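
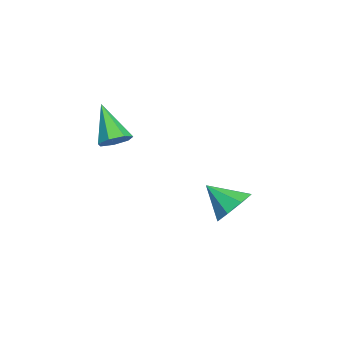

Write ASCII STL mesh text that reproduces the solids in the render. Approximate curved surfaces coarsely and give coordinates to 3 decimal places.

solid 
facet normal 0.562 0.353 -0.748
outer loop
vertex 3.445 -2.914 1.908
vertex 3.057 -2.284 1.914
vertex 3.669 -2.452 2.294
endloop
endfacet
facet normal 0.537 -0.679 0.501
outer loop
vertex 3.445 -2.914 1.908
vertex 3.669 -2.452 2.294
vertex 1.923 -2.996 3.426
endloop
endfacet
facet normal 0.562 0.353 -0.748
outer loop
vertex 3.669 -2.452 2.294
vertex 3.057 -2.284 1.914
vertex 3.433 -1.864 2.394
endloop
endfacet
facet normal 0.528 0.068 0.847
outer loop
vertex 3.669 -2.452 2.294
vertex 3.433 -1.864 2.394
vertex 1.923 -2.996 3.426
endloop
endfacet
facet normal 0.562 0.352 -0.748
outer loop
vertex 3.433 -1.864 2.394
vertex 3.057 -2.284 1.914
vertex 2.913 -1.591 2.132
endloop
endfacet
facet normal -0.011 0.682 0.732
outer loop
vertex 3.433 -1.864 2.394
vertex 2.913 -1.591 2.132
vertex 1.923 -2.996 3.426
endloop
endfacet
facet normal 0.562 0.352 -0.749
outer loop
vertex 2.913 -1.591 2.132
vertex 3.057 -2.284 1.914
vertex 2.502 -1.841 1.706
endloop
endfacet
facet normal -0.675 0.698 0.241
outer loop
vertex 2.913 -1.591 2.132
vertex 2.502 -1.841 1.706
vertex 1.923 -2.996 3.426
endloop
endfacet
facet normal 0.562 0.353 -0.748
outer loop
vertex 2.502 -1.841 1.706
vertex 3.057 -2.284 1.914
vertex 2.509 -2.423 1.437
endloop
endfacet
facet normal -0.962 0.105 -0.253
outer loop
vertex 2.502 -1.841 1.706
vertex 2.509 -2.423 1.437
vertex 1.923 -2.996 3.426
endloop
endfacet
facet normal 0.562 0.353 -0.748
outer loop
vertex 2.509 -2.423 1.437
vertex 3.057 -2.284 1.914
vertex 2.929 -2.901 1.527
endloop
endfacet
facet normal -0.658 -0.650 -0.381
outer loop
vertex 2.509 -2.423 1.437
vertex 2.929 -2.901 1.527
vertex 1.923 -2.996 3.426
endloop
endfacet
facet normal 0.562 0.353 -0.748
outer loop
vertex 2.929 -2.901 1.527
vertex 3.057 -2.284 1.914
vertex 3.445 -2.914 1.908
endloop
endfacet
facet normal 0.008 -0.999 -0.046
outer loop
vertex 2.929 -2.901 1.527
vertex 3.445 -2.914 1.908
vertex 1.923 -2.996 3.426
endloop
endfacet
facet normal 0.259 0.738 -0.623
outer loop
vertex 2.102 2.688 -1.801
vertex 1.391 2.342 -2.507
vertex 1.373 3.029 -1.7
endloop
endfacet
facet normal 0.170 0.071 0.983
outer loop
vertex 2.102 2.688 -1.801
vertex 1.373 3.029 -1.7
vertex 0.969 1.138 -1.493
endloop
endfacet
facet normal 0.259 0.738 -0.623
outer loop
vertex 1.373 3.029 -1.7
vertex 1.391 2.342 -2.507
vertex 0.654 2.967 -2.072
endloop
endfacet
facet normal -0.464 0.194 0.864
outer loop
vertex 1.373 3.029 -1.7
vertex 0.654 2.967 -2.072
vertex 0.969 1.138 -1.493
endloop
endfacet
facet normal 0.259 0.739 -0.623
outer loop
vertex 0.654 2.967 -2.072
vertex 1.391 2.342 -2.507
vertex 0.367 2.539 -2.699
endloop
endfacet
facet normal -0.904 -0.020 0.428
outer loop
vertex 0.654 2.967 -2.072
vertex 0.367 2.539 -2.699
vertex 0.969 1.138 -1.493
endloop
endfacet
facet normal 0.259 0.739 -0.622
outer loop
vertex 0.367 2.539 -2.699
vertex 1.391 2.342 -2.507
vertex 0.68 1.996 -3.214
endloop
endfacet
facet normal -0.892 -0.446 -0.072
outer loop
vertex 0.367 2.539 -2.699
vertex 0.68 1.996 -3.214
vertex 0.969 1.138 -1.493
endloop
endfacet
facet normal 0.260 0.738 -0.623
outer loop
vertex 0.68 1.996 -3.214
vertex 1.391 2.342 -2.507
vertex 1.409 1.655 -3.314
endloop
endfacet
facet normal -0.436 -0.832 -0.342
outer loop
vertex 0.68 1.996 -3.214
vertex 1.409 1.655 -3.314
vertex 0.969 1.138 -1.493
endloop
endfacet
facet normal 0.259 0.738 -0.623
outer loop
vertex 1.409 1.655 -3.314
vertex 1.391 2.342 -2.507
vertex 2.128 1.716 -2.943
endloop
endfacet
facet normal 0.196 -0.955 -0.224
outer loop
vertex 1.409 1.655 -3.314
vertex 2.128 1.716 -2.943
vertex 0.969 1.138 -1.493
endloop
endfacet
facet normal 0.259 0.738 -0.623
outer loop
vertex 2.128 1.716 -2.943
vertex 1.391 2.342 -2.507
vertex 2.415 2.144 -2.316
endloop
endfacet
facet normal 0.637 -0.741 0.214
outer loop
vertex 2.128 1.716 -2.943
vertex 2.415 2.144 -2.316
vertex 0.969 1.138 -1.493
endloop
endfacet
facet normal 0.259 0.738 -0.623
outer loop
vertex 2.415 2.144 -2.316
vertex 1.391 2.342 -2.507
vertex 2.102 2.688 -1.801
endloop
endfacet
facet normal 0.626 -0.316 0.713
outer loop
vertex 2.415 2.144 -2.316
vertex 2.102 2.688 -1.801
vertex 0.969 1.138 -1.493
endloop
endfacet

endsolid


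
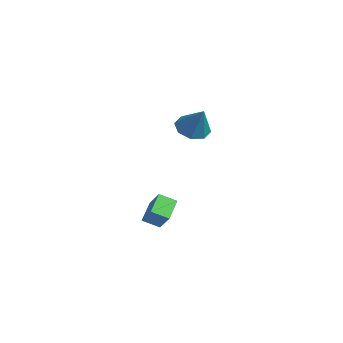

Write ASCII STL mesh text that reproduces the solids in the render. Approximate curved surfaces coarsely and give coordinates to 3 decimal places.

solid 
facet normal -0.592 -0.045 -0.804
outer loop
vertex 1.76 2.115 2.478
vertex 1.032 2.619 2.986
vertex 1.817 2.889 2.393
endloop
endfacet
facet normal 0.984 -0.089 -0.155
outer loop
vertex 1.76 2.115 2.478
vertex 1.817 2.889 2.393
vertex 2.128 2.701 4.474
endloop
endfacet
facet normal -0.592 -0.045 -0.805
outer loop
vertex 1.817 2.889 2.393
vertex 1.032 2.619 2.986
vertex 1.414 3.505 2.655
endloop
endfacet
facet normal 0.821 0.567 -0.071
outer loop
vertex 1.817 2.889 2.393
vertex 1.414 3.505 2.655
vertex 2.128 2.701 4.474
endloop
endfacet
facet normal -0.593 -0.045 -0.804
outer loop
vertex 1.414 3.505 2.655
vertex 1.032 2.619 2.986
vertex 0.788 3.601 3.111
endloop
endfacet
facet normal 0.334 0.904 0.268
outer loop
vertex 1.414 3.505 2.655
vertex 0.788 3.601 3.111
vertex 2.128 2.701 4.474
endloop
endfacet
facet normal -0.592 -0.045 -0.804
outer loop
vertex 0.788 3.601 3.111
vertex 1.032 2.619 2.986
vertex 0.304 3.122 3.494
endloop
endfacet
facet normal -0.190 0.723 0.664
outer loop
vertex 0.788 3.601 3.111
vertex 0.304 3.122 3.494
vertex 2.128 2.701 4.474
endloop
endfacet
facet normal -0.592 -0.045 -0.804
outer loop
vertex 0.304 3.122 3.494
vertex 1.032 2.619 2.986
vertex 0.247 2.348 3.579
endloop
endfacet
facet normal -0.446 0.130 0.886
outer loop
vertex 0.304 3.122 3.494
vertex 0.247 2.348 3.579
vertex 2.128 2.701 4.474
endloop
endfacet
facet normal -0.592 -0.044 -0.804
outer loop
vertex 0.247 2.348 3.579
vertex 1.032 2.619 2.986
vertex 0.65 1.732 3.316
endloop
endfacet
facet normal -0.282 -0.527 0.802
outer loop
vertex 0.247 2.348 3.579
vertex 0.65 1.732 3.316
vertex 2.128 2.701 4.474
endloop
endfacet
facet normal -0.591 -0.045 -0.805
outer loop
vertex 0.65 1.732 3.316
vertex 1.032 2.619 2.986
vertex 1.277 1.636 2.861
endloop
endfacet
facet normal 0.203 -0.863 0.462
outer loop
vertex 0.65 1.732 3.316
vertex 1.277 1.636 2.861
vertex 2.128 2.701 4.474
endloop
endfacet
facet normal -0.593 -0.045 -0.804
outer loop
vertex 1.277 1.636 2.861
vertex 1.032 2.619 2.986
vertex 1.76 2.115 2.478
endloop
endfacet
facet normal 0.728 -0.682 0.066
outer loop
vertex 1.277 1.636 2.861
vertex 1.76 2.115 2.478
vertex 2.128 2.701 4.474
endloop
endfacet
facet normal -0.595 0.612 0.520
outer loop
vertex -1.241 1.216 -3.102
vertex -0.303 1.294 -2.12
vertex -0.787 2.084 -3.604
endloop
endfacet
facet normal -0.690 -0.057 -0.722
outer loop
vertex 0.123 1.146 -4.4
vertex -1.241 1.216 -3.102
vertex -0.787 2.084 -3.604
endloop
endfacet
facet normal -0.595 0.613 0.520
outer loop
vertex -0.787 2.084 -3.604
vertex -0.303 1.294 -2.12
vertex 0.151 2.161 -2.622
endloop
endfacet
facet normal 0.413 0.788 -0.456
outer loop
vertex 0.151 2.161 -2.622
vertex 0.123 1.146 -4.4
vertex -0.787 2.084 -3.604
endloop
endfacet
facet normal -0.413 -0.788 0.457
outer loop
vertex -1.241 1.216 -3.102
vertex 0.607 0.356 -2.916
vertex -0.303 1.294 -2.12
endloop
endfacet
facet normal -0.690 -0.057 -0.722
outer loop
vertex -0.331 0.279 -3.898
vertex -1.241 1.216 -3.102
vertex 0.123 1.146 -4.4
endloop
endfacet
facet normal -0.413 -0.788 0.456
outer loop
vertex -0.331 0.279 -3.898
vertex 0.607 0.356 -2.916
vertex -1.241 1.216 -3.102
endloop
endfacet
facet normal 0.690 0.057 0.722
outer loop
vertex -0.303 1.294 -2.12
vertex 0.607 0.356 -2.916
vertex 0.151 2.161 -2.622
endloop
endfacet
facet normal 0.412 0.788 -0.457
outer loop
vertex 1.061 1.224 -3.418
vertex 0.123 1.146 -4.4
vertex 0.151 2.161 -2.622
endloop
endfacet
facet normal 0.690 0.057 0.722
outer loop
vertex 0.151 2.161 -2.622
vertex 0.607 0.356 -2.916
vertex 1.061 1.224 -3.418
endloop
endfacet
facet normal 0.595 -0.613 -0.520
outer loop
vertex 1.061 1.224 -3.418
vertex -0.331 0.279 -3.898
vertex 0.123 1.146 -4.4
endloop
endfacet
facet normal 0.595 -0.612 -0.520
outer loop
vertex 0.607 0.356 -2.916
vertex -0.331 0.279 -3.898
vertex 1.061 1.224 -3.418
endloop
endfacet

endsolid


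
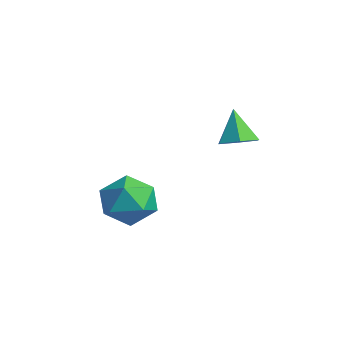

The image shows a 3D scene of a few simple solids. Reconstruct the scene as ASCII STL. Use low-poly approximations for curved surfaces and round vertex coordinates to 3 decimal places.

solid 
facet normal -0.777 0.527 -0.344
outer loop
vertex 0.525 -3.092 -2.513
vertex 0.021 -3.397 -1.841
vertex 0.489 -2.642 -1.741
endloop
endfacet
facet normal -0.160 0.849 -0.503
outer loop
vertex 0.525 -3.092 -2.513
vertex 0.489 -2.642 -1.741
vertex 1.271 -2.744 -2.163
endloop
endfacet
facet normal 0.232 0.396 -0.888
outer loop
vertex 0.525 -3.092 -2.513
vertex 1.271 -2.744 -2.163
vertex 1.285 -3.562 -2.524
endloop
endfacet
facet normal -0.142 -0.207 -0.968
outer loop
vertex 0.525 -3.092 -2.513
vertex 1.285 -3.562 -2.524
vertex 0.513 -3.965 -2.325
endloop
endfacet
facet normal -0.766 -0.125 -0.631
outer loop
vertex 0.525 -3.092 -2.513
vertex 0.513 -3.965 -2.325
vertex 0.021 -3.397 -1.841
endloop
endfacet
facet normal 0.186 0.976 0.109
outer loop
vertex 1.271 -2.744 -2.163
vertex 0.489 -2.642 -1.741
vertex 1.227 -2.835 -1.275
endloop
endfacet
facet normal -0.812 0.455 0.366
outer loop
vertex 0.489 -2.642 -1.741
vertex 0.021 -3.397 -1.841
vertex 0.455 -3.238 -1.076
endloop
endfacet
facet normal -0.793 -0.601 -0.101
outer loop
vertex 0.021 -3.397 -1.841
vertex 0.513 -3.965 -2.325
vertex 0.469 -4.056 -1.437
endloop
endfacet
facet normal 0.216 -0.733 -0.646
outer loop
vertex 0.513 -3.965 -2.325
vertex 1.285 -3.562 -2.524
vertex 1.251 -4.158 -1.859
endloop
endfacet
facet normal 0.822 0.242 -0.516
outer loop
vertex 1.285 -3.562 -2.524
vertex 1.271 -2.744 -2.163
vertex 1.719 -3.403 -1.759
endloop
endfacet
facet normal 0.142 0.207 0.968
outer loop
vertex 1.215 -3.708 -1.087
vertex 1.227 -2.835 -1.275
vertex 0.455 -3.238 -1.076
endloop
endfacet
facet normal -0.232 -0.396 0.888
outer loop
vertex 1.215 -3.708 -1.087
vertex 0.455 -3.238 -1.076
vertex 0.469 -4.056 -1.437
endloop
endfacet
facet normal 0.160 -0.849 0.503
outer loop
vertex 1.215 -3.708 -1.087
vertex 0.469 -4.056 -1.437
vertex 1.251 -4.158 -1.859
endloop
endfacet
facet normal 0.777 -0.527 0.344
outer loop
vertex 1.215 -3.708 -1.087
vertex 1.251 -4.158 -1.859
vertex 1.719 -3.403 -1.759
endloop
endfacet
facet normal 0.766 0.125 0.631
outer loop
vertex 1.215 -3.708 -1.087
vertex 1.719 -3.403 -1.759
vertex 1.227 -2.835 -1.275
endloop
endfacet
facet normal -0.216 0.733 0.646
outer loop
vertex 0.455 -3.238 -1.076
vertex 1.227 -2.835 -1.275
vertex 0.489 -2.642 -1.741
endloop
endfacet
facet normal -0.822 -0.242 0.516
outer loop
vertex 0.469 -4.056 -1.437
vertex 0.455 -3.238 -1.076
vertex 0.021 -3.397 -1.841
endloop
endfacet
facet normal -0.186 -0.976 -0.109
outer loop
vertex 1.251 -4.158 -1.859
vertex 0.469 -4.056 -1.437
vertex 0.513 -3.965 -2.325
endloop
endfacet
facet normal 0.812 -0.455 -0.366
outer loop
vertex 1.719 -3.403 -1.759
vertex 1.251 -4.158 -1.859
vertex 1.285 -3.562 -2.524
endloop
endfacet
facet normal 0.793 0.601 0.101
outer loop
vertex 1.227 -2.835 -1.275
vertex 1.719 -3.403 -1.759
vertex 1.271 -2.744 -2.163
endloop
endfacet
facet normal 0.465 -0.121 -0.877
outer loop
vertex 3.587 -1.045 1.09
vertex 3.144 -1.386 0.902
vertex 3.126 -0.804 0.812
endloop
endfacet
facet normal 0.179 0.871 0.458
outer loop
vertex 3.587 -1.045 1.09
vertex 3.126 -0.804 0.812
vertex 2.636 -1.254 1.858
endloop
endfacet
facet normal 0.465 -0.121 -0.877
outer loop
vertex 3.126 -0.804 0.812
vertex 3.144 -1.386 0.902
vertex 2.683 -1.145 0.624
endloop
endfacet
facet normal -0.621 0.782 0.045
outer loop
vertex 3.126 -0.804 0.812
vertex 2.683 -1.145 0.624
vertex 2.636 -1.254 1.858
endloop
endfacet
facet normal 0.465 -0.123 -0.877
outer loop
vertex 2.683 -1.145 0.624
vertex 3.144 -1.386 0.902
vertex 2.701 -1.728 0.715
endloop
endfacet
facet normal -0.998 -0.037 -0.041
outer loop
vertex 2.683 -1.145 0.624
vertex 2.701 -1.728 0.715
vertex 2.636 -1.254 1.858
endloop
endfacet
facet normal 0.465 -0.123 -0.877
outer loop
vertex 2.701 -1.728 0.715
vertex 3.144 -1.386 0.902
vertex 3.162 -1.969 0.993
endloop
endfacet
facet normal -0.574 -0.768 0.286
outer loop
vertex 2.701 -1.728 0.715
vertex 3.162 -1.969 0.993
vertex 2.636 -1.254 1.858
endloop
endfacet
facet normal 0.466 -0.122 -0.876
outer loop
vertex 3.162 -1.969 0.993
vertex 3.144 -1.386 0.902
vertex 3.605 -1.628 1.181
endloop
endfacet
facet normal 0.226 -0.679 0.699
outer loop
vertex 3.162 -1.969 0.993
vertex 3.605 -1.628 1.181
vertex 2.636 -1.254 1.858
endloop
endfacet
facet normal 0.466 -0.122 -0.876
outer loop
vertex 3.605 -1.628 1.181
vertex 3.144 -1.386 0.902
vertex 3.587 -1.045 1.09
endloop
endfacet
facet normal 0.603 0.141 0.785
outer loop
vertex 3.605 -1.628 1.181
vertex 3.587 -1.045 1.09
vertex 2.636 -1.254 1.858
endloop
endfacet

endsolid


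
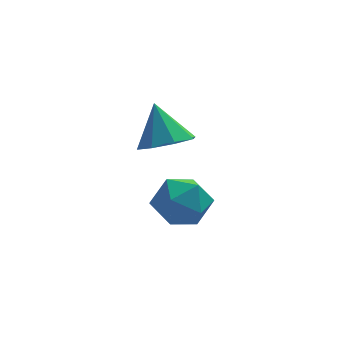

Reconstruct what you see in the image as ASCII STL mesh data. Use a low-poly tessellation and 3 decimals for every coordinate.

solid 
facet normal -0.728 -0.683 0.059
outer loop
vertex 2.776 3.76 -2.341
vertex 3.444 3.001 -2.879
vertex 3.467 3.075 -1.736
endloop
endfacet
facet normal -0.760 -0.228 0.609
outer loop
vertex 2.776 3.76 -2.341
vertex 3.467 3.075 -1.736
vertex 3.363 4.181 -1.451
endloop
endfacet
facet normal -0.833 0.431 0.346
outer loop
vertex 2.776 3.76 -2.341
vertex 3.363 4.181 -1.451
vertex 3.276 4.789 -2.418
endloop
endfacet
facet normal -0.848 0.385 -0.365
outer loop
vertex 2.776 3.76 -2.341
vertex 3.276 4.789 -2.418
vertex 3.326 4.06 -3.301
endloop
endfacet
facet normal -0.783 -0.304 -0.543
outer loop
vertex 2.776 3.76 -2.341
vertex 3.326 4.06 -3.301
vertex 3.444 3.001 -2.879
endloop
endfacet
facet normal -0.137 -0.259 0.956
outer loop
vertex 3.363 4.181 -1.451
vertex 3.467 3.075 -1.736
vertex 4.394 3.68 -1.439
endloop
endfacet
facet normal -0.087 -0.994 0.066
outer loop
vertex 3.467 3.075 -1.736
vertex 3.444 3.001 -2.879
vertex 4.444 2.951 -2.322
endloop
endfacet
facet normal -0.175 -0.381 -0.908
outer loop
vertex 3.444 3.001 -2.879
vertex 3.326 4.06 -3.301
vertex 4.357 3.559 -3.289
endloop
endfacet
facet normal -0.279 0.733 -0.621
outer loop
vertex 3.326 4.06 -3.301
vertex 3.276 4.789 -2.418
vertex 4.253 4.665 -3.004
endloop
endfacet
facet normal -0.255 0.808 0.531
outer loop
vertex 3.276 4.789 -2.418
vertex 3.363 4.181 -1.451
vertex 4.276 4.739 -1.861
endloop
endfacet
facet normal 0.848 -0.385 0.365
outer loop
vertex 4.944 3.98 -2.399
vertex 4.394 3.68 -1.439
vertex 4.444 2.951 -2.322
endloop
endfacet
facet normal 0.833 -0.431 -0.346
outer loop
vertex 4.944 3.98 -2.399
vertex 4.444 2.951 -2.322
vertex 4.357 3.559 -3.289
endloop
endfacet
facet normal 0.760 0.228 -0.609
outer loop
vertex 4.944 3.98 -2.399
vertex 4.357 3.559 -3.289
vertex 4.253 4.665 -3.004
endloop
endfacet
facet normal 0.728 0.683 -0.059
outer loop
vertex 4.944 3.98 -2.399
vertex 4.253 4.665 -3.004
vertex 4.276 4.739 -1.861
endloop
endfacet
facet normal 0.783 0.304 0.543
outer loop
vertex 4.944 3.98 -2.399
vertex 4.276 4.739 -1.861
vertex 4.394 3.68 -1.439
endloop
endfacet
facet normal 0.279 -0.733 0.621
outer loop
vertex 4.444 2.951 -2.322
vertex 4.394 3.68 -1.439
vertex 3.467 3.075 -1.736
endloop
endfacet
facet normal 0.255 -0.808 -0.531
outer loop
vertex 4.357 3.559 -3.289
vertex 4.444 2.951 -2.322
vertex 3.444 3.001 -2.879
endloop
endfacet
facet normal 0.137 0.259 -0.956
outer loop
vertex 4.253 4.665 -3.004
vertex 4.357 3.559 -3.289
vertex 3.326 4.06 -3.301
endloop
endfacet
facet normal 0.087 0.994 -0.066
outer loop
vertex 4.276 4.739 -1.861
vertex 4.253 4.665 -3.004
vertex 3.276 4.789 -2.418
endloop
endfacet
facet normal 0.175 0.381 0.908
outer loop
vertex 4.394 3.68 -1.439
vertex 4.276 4.739 -1.861
vertex 3.363 4.181 -1.451
endloop
endfacet
facet normal 0.223 -0.448 -0.866
outer loop
vertex 4.201 3.126 1.16
vertex 3.337 3.485 0.752
vertex 4.297 3.824 0.824
endloop
endfacet
facet normal 0.734 0.210 0.646
outer loop
vertex 4.201 3.126 1.16
vertex 4.297 3.824 0.824
vertex 2.963 4.235 2.208
endloop
endfacet
facet normal 0.223 -0.446 -0.867
outer loop
vertex 4.297 3.824 0.824
vertex 3.337 3.485 0.752
vertex 3.831 4.324 0.447
endloop
endfacet
facet normal 0.563 0.763 0.316
outer loop
vertex 4.297 3.824 0.824
vertex 3.831 4.324 0.447
vertex 2.963 4.235 2.208
endloop
endfacet
facet normal 0.224 -0.447 -0.866
outer loop
vertex 3.831 4.324 0.447
vertex 3.337 3.485 0.752
vertex 3.076 4.332 0.248
endloop
endfacet
facet normal -0.002 0.999 0.049
outer loop
vertex 3.831 4.324 0.447
vertex 3.076 4.332 0.248
vertex 2.963 4.235 2.208
endloop
endfacet
facet normal 0.223 -0.447 -0.866
outer loop
vertex 3.076 4.332 0.248
vertex 3.337 3.485 0.752
vertex 2.474 3.844 0.345
endloop
endfacet
facet normal -0.630 0.777 0.002
outer loop
vertex 3.076 4.332 0.248
vertex 2.474 3.844 0.345
vertex 2.963 4.235 2.208
endloop
endfacet
facet normal 0.223 -0.446 -0.867
outer loop
vertex 2.474 3.844 0.345
vertex 3.337 3.485 0.752
vertex 2.378 3.145 0.68
endloop
endfacet
facet normal -0.952 0.228 0.202
outer loop
vertex 2.474 3.844 0.345
vertex 2.378 3.145 0.68
vertex 2.963 4.235 2.208
endloop
endfacet
facet normal 0.224 -0.447 -0.866
outer loop
vertex 2.378 3.145 0.68
vertex 3.337 3.485 0.752
vertex 2.844 2.646 1.058
endloop
endfacet
facet normal -0.781 -0.327 0.532
outer loop
vertex 2.378 3.145 0.68
vertex 2.844 2.646 1.058
vertex 2.963 4.235 2.208
endloop
endfacet
facet normal 0.224 -0.447 -0.866
outer loop
vertex 2.844 2.646 1.058
vertex 3.337 3.485 0.752
vertex 3.599 2.638 1.257
endloop
endfacet
facet normal -0.216 -0.562 0.799
outer loop
vertex 2.844 2.646 1.058
vertex 3.599 2.638 1.257
vertex 2.963 4.235 2.208
endloop
endfacet
facet normal 0.223 -0.447 -0.866
outer loop
vertex 3.599 2.638 1.257
vertex 3.337 3.485 0.752
vertex 4.201 3.126 1.16
endloop
endfacet
facet normal 0.412 -0.340 0.846
outer loop
vertex 3.599 2.638 1.257
vertex 4.201 3.126 1.16
vertex 2.963 4.235 2.208
endloop
endfacet

endsolid


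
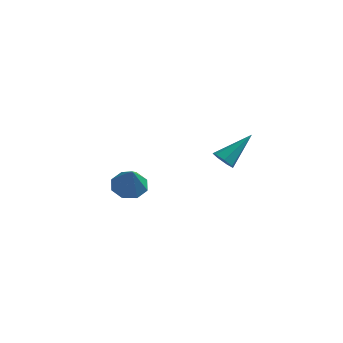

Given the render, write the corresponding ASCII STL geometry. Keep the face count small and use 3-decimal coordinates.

solid 
facet normal -0.236 0.479 -0.846
outer loop
vertex -2.911 0.293 -5.078
vertex -3.502 0.89 -4.575
vertex -2.556 0.906 -4.83
endloop
endfacet
facet normal 0.867 -0.498 -0.011
outer loop
vertex -2.911 0.293 -5.078
vertex -2.556 0.906 -4.83
vertex -3.058 -0.01 -2.985
endloop
endfacet
facet normal -0.236 0.479 -0.846
outer loop
vertex -2.556 0.906 -4.83
vertex -3.502 0.89 -4.575
vertex -2.756 1.51 -4.432
endloop
endfacet
facet normal 0.944 0.108 0.311
outer loop
vertex -2.556 0.906 -4.83
vertex -2.756 1.51 -4.432
vertex -3.058 -0.01 -2.985
endloop
endfacet
facet normal -0.236 0.479 -0.845
outer loop
vertex -2.756 1.51 -4.432
vertex -3.502 0.89 -4.575
vertex -3.393 1.75 -4.118
endloop
endfacet
facet normal 0.527 0.529 0.665
outer loop
vertex -2.756 1.51 -4.432
vertex -3.393 1.75 -4.118
vertex -3.058 -0.01 -2.985
endloop
endfacet
facet normal -0.236 0.479 -0.845
outer loop
vertex -3.393 1.75 -4.118
vertex -3.502 0.89 -4.575
vertex -4.094 1.487 -4.071
endloop
endfacet
facet normal -0.138 0.518 0.845
outer loop
vertex -3.393 1.75 -4.118
vertex -4.094 1.487 -4.071
vertex -3.058 -0.01 -2.985
endloop
endfacet
facet normal -0.236 0.479 -0.845
outer loop
vertex -4.094 1.487 -4.071
vertex -3.502 0.89 -4.575
vertex -4.448 0.875 -4.319
endloop
endfacet
facet normal -0.663 0.082 0.745
outer loop
vertex -4.094 1.487 -4.071
vertex -4.448 0.875 -4.319
vertex -3.058 -0.01 -2.985
endloop
endfacet
facet normal -0.236 0.479 -0.845
outer loop
vertex -4.448 0.875 -4.319
vertex -3.502 0.89 -4.575
vertex -4.248 0.271 -4.717
endloop
endfacet
facet normal -0.739 -0.524 0.423
outer loop
vertex -4.448 0.875 -4.319
vertex -4.248 0.271 -4.717
vertex -3.058 -0.01 -2.985
endloop
endfacet
facet normal -0.236 0.479 -0.846
outer loop
vertex -4.248 0.271 -4.717
vertex -3.502 0.89 -4.575
vertex -3.612 0.03 -5.031
endloop
endfacet
facet normal -0.323 -0.944 0.069
outer loop
vertex -4.248 0.271 -4.717
vertex -3.612 0.03 -5.031
vertex -3.058 -0.01 -2.985
endloop
endfacet
facet normal -0.236 0.479 -0.846
outer loop
vertex -3.612 0.03 -5.031
vertex -3.502 0.89 -4.575
vertex -2.911 0.293 -5.078
endloop
endfacet
facet normal 0.343 -0.933 -0.111
outer loop
vertex -3.612 0.03 -5.031
vertex -2.911 0.293 -5.078
vertex -3.058 -0.01 -2.985
endloop
endfacet
facet normal -0.519 -0.605 -0.604
outer loop
vertex 3.108 -4.354 0.883
vertex 2.589 -3.988 0.963
vertex 3.048 -3.939 0.519
endloop
endfacet
facet normal 0.958 -0.097 -0.269
outer loop
vertex 3.108 -4.354 0.883
vertex 3.048 -3.939 0.519
vertex 3.631 -2.772 2.177
endloop
endfacet
facet normal -0.519 -0.605 -0.603
outer loop
vertex 3.048 -3.939 0.519
vertex 2.589 -3.988 0.963
vertex 2.642 -3.561 0.489
endloop
endfacet
facet normal 0.570 0.564 -0.598
outer loop
vertex 3.048 -3.939 0.519
vertex 2.642 -3.561 0.489
vertex 3.631 -2.772 2.177
endloop
endfacet
facet normal -0.519 -0.606 -0.604
outer loop
vertex 2.642 -3.561 0.489
vertex 2.589 -3.988 0.963
vertex 2.196 -3.504 0.815
endloop
endfacet
facet normal -0.139 0.926 -0.352
outer loop
vertex 2.642 -3.561 0.489
vertex 2.196 -3.504 0.815
vertex 3.631 -2.772 2.177
endloop
endfacet
facet normal -0.519 -0.606 -0.604
outer loop
vertex 2.196 -3.504 0.815
vertex 2.589 -3.988 0.963
vertex 2.046 -3.812 1.253
endloop
endfacet
facet normal -0.637 0.716 0.286
outer loop
vertex 2.196 -3.504 0.815
vertex 2.046 -3.812 1.253
vertex 3.631 -2.772 2.177
endloop
endfacet
facet normal -0.519 -0.604 -0.605
outer loop
vertex 2.046 -3.812 1.253
vertex 2.589 -3.988 0.963
vertex 2.304 -4.252 1.471
endloop
endfacet
facet normal -0.546 0.092 0.833
outer loop
vertex 2.046 -3.812 1.253
vertex 2.304 -4.252 1.471
vertex 3.631 -2.772 2.177
endloop
endfacet
facet normal -0.518 -0.605 -0.605
outer loop
vertex 2.304 -4.252 1.471
vertex 2.589 -3.988 0.963
vertex 2.777 -4.493 1.307
endloop
endfacet
facet normal 0.062 -0.475 0.878
outer loop
vertex 2.304 -4.252 1.471
vertex 2.777 -4.493 1.307
vertex 3.631 -2.772 2.177
endloop
endfacet
facet normal -0.519 -0.605 -0.604
outer loop
vertex 2.777 -4.493 1.307
vertex 2.589 -3.988 0.963
vertex 3.108 -4.354 0.883
endloop
endfacet
facet normal 0.732 -0.560 0.388
outer loop
vertex 2.777 -4.493 1.307
vertex 3.108 -4.354 0.883
vertex 3.631 -2.772 2.177
endloop
endfacet

endsolid


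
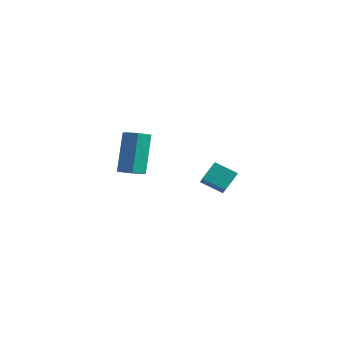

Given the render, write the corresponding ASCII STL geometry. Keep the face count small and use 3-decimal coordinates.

solid 
facet normal -0.494 0.611 -0.619
outer loop
vertex 3.005 0.148 -2.247
vertex 3.122 0.9 -1.598
vertex 3.944 0.419 -2.73
endloop
endfacet
facet normal -0.117 -0.752 -0.649
outer loop
vertex 4.478 -0.24 -2.062
vertex 3.005 0.148 -2.247
vertex 3.944 0.419 -2.73
endloop
endfacet
facet normal -0.494 0.611 -0.619
outer loop
vertex 3.944 0.419 -2.73
vertex 3.122 0.9 -1.598
vertex 4.061 1.171 -2.081
endloop
endfacet
facet normal 0.861 0.249 -0.443
outer loop
vertex 4.061 1.171 -2.081
vertex 4.478 -0.24 -2.062
vertex 3.944 0.419 -2.73
endloop
endfacet
facet normal -0.861 -0.249 0.443
outer loop
vertex 3.005 0.148 -2.247
vertex 3.656 0.241 -0.93
vertex 3.122 0.9 -1.598
endloop
endfacet
facet normal -0.117 -0.752 -0.649
outer loop
vertex 3.539 -0.511 -1.579
vertex 3.005 0.148 -2.247
vertex 4.478 -0.24 -2.062
endloop
endfacet
facet normal -0.861 -0.249 0.443
outer loop
vertex 3.539 -0.511 -1.579
vertex 3.656 0.241 -0.93
vertex 3.005 0.148 -2.247
endloop
endfacet
facet normal 0.117 0.752 0.649
outer loop
vertex 3.122 0.9 -1.598
vertex 3.656 0.241 -0.93
vertex 4.061 1.171 -2.081
endloop
endfacet
facet normal 0.861 0.249 -0.443
outer loop
vertex 4.595 0.512 -1.413
vertex 4.478 -0.24 -2.062
vertex 4.061 1.171 -2.081
endloop
endfacet
facet normal 0.117 0.752 0.649
outer loop
vertex 4.061 1.171 -2.081
vertex 3.656 0.241 -0.93
vertex 4.595 0.512 -1.413
endloop
endfacet
facet normal 0.494 -0.611 0.619
outer loop
vertex 4.595 0.512 -1.413
vertex 3.539 -0.511 -1.579
vertex 4.478 -0.24 -2.062
endloop
endfacet
facet normal 0.494 -0.611 0.619
outer loop
vertex 3.656 0.241 -0.93
vertex 3.539 -0.511 -1.579
vertex 4.595 0.512 -1.413
endloop
endfacet
facet normal 0.200 -0.489 -0.849
outer loop
vertex -0.704 1.549 -3.511
vertex -1.377 1.427 -3.599
vertex -1.092 1.999 -3.861
endloop
endfacet
facet normal 0.802 0.579 -0.145
outer loop
vertex -0.704 1.549 -3.511
vertex -1.092 1.999 -3.861
vertex -1.129 2.594 -1.693
endloop
endfacet
facet normal 0.802 0.580 -0.145
outer loop
vertex -1.129 2.594 -1.693
vertex -1.092 1.999 -3.861
vertex -1.518 3.044 -2.043
endloop
endfacet
facet normal -0.199 0.489 0.849
outer loop
vertex -1.129 2.594 -1.693
vertex -1.518 3.044 -2.043
vertex -1.803 2.473 -1.781
endloop
endfacet
facet normal 0.199 -0.488 -0.850
outer loop
vertex -1.092 1.999 -3.861
vertex -1.377 1.427 -3.599
vertex -1.766 1.878 -3.949
endloop
endfacet
facet normal -0.087 0.855 -0.512
outer loop
vertex -1.092 1.999 -3.861
vertex -1.766 1.878 -3.949
vertex -1.518 3.044 -2.043
endloop
endfacet
facet normal -0.087 0.855 -0.512
outer loop
vertex -1.518 3.044 -2.043
vertex -1.766 1.878 -3.949
vertex -2.192 2.923 -2.131
endloop
endfacet
facet normal -0.199 0.489 0.849
outer loop
vertex -1.518 3.044 -2.043
vertex -2.192 2.923 -2.131
vertex -1.803 2.473 -1.781
endloop
endfacet
facet normal 0.199 -0.488 -0.850
outer loop
vertex -1.766 1.878 -3.949
vertex -1.377 1.427 -3.599
vertex -2.051 1.306 -3.687
endloop
endfacet
facet normal -0.889 0.275 -0.366
outer loop
vertex -1.766 1.878 -3.949
vertex -2.051 1.306 -3.687
vertex -2.192 2.923 -2.131
endloop
endfacet
facet normal -0.889 0.274 -0.366
outer loop
vertex -2.192 2.923 -2.131
vertex -2.051 1.306 -3.687
vertex -2.476 2.351 -1.869
endloop
endfacet
facet normal -0.200 0.488 0.850
outer loop
vertex -2.192 2.923 -2.131
vertex -2.476 2.351 -1.869
vertex -1.803 2.473 -1.781
endloop
endfacet
facet normal 0.199 -0.489 -0.849
outer loop
vertex -2.051 1.306 -3.687
vertex -1.377 1.427 -3.599
vertex -1.662 0.856 -3.337
endloop
endfacet
facet normal -0.802 -0.580 0.146
outer loop
vertex -2.051 1.306 -3.687
vertex -1.662 0.856 -3.337
vertex -2.476 2.351 -1.869
endloop
endfacet
facet normal -0.802 -0.579 0.145
outer loop
vertex -2.476 2.351 -1.869
vertex -1.662 0.856 -3.337
vertex -2.088 1.901 -1.519
endloop
endfacet
facet normal -0.200 0.489 0.849
outer loop
vertex -2.476 2.351 -1.869
vertex -2.088 1.901 -1.519
vertex -1.803 2.473 -1.781
endloop
endfacet
facet normal 0.199 -0.489 -0.849
outer loop
vertex -1.662 0.856 -3.337
vertex -1.377 1.427 -3.599
vertex -0.988 0.977 -3.249
endloop
endfacet
facet normal 0.087 -0.855 0.512
outer loop
vertex -1.662 0.856 -3.337
vertex -0.988 0.977 -3.249
vertex -2.088 1.901 -1.519
endloop
endfacet
facet normal 0.087 -0.855 0.512
outer loop
vertex -2.088 1.901 -1.519
vertex -0.988 0.977 -3.249
vertex -1.414 2.022 -1.431
endloop
endfacet
facet normal -0.199 0.488 0.850
outer loop
vertex -2.088 1.901 -1.519
vertex -1.414 2.022 -1.431
vertex -1.803 2.473 -1.781
endloop
endfacet
facet normal 0.200 -0.488 -0.850
outer loop
vertex -0.988 0.977 -3.249
vertex -1.377 1.427 -3.599
vertex -0.704 1.549 -3.511
endloop
endfacet
facet normal 0.889 -0.274 0.366
outer loop
vertex -0.988 0.977 -3.249
vertex -0.704 1.549 -3.511
vertex -1.414 2.022 -1.431
endloop
endfacet
facet normal 0.889 -0.275 0.366
outer loop
vertex -1.414 2.022 -1.431
vertex -0.704 1.549 -3.511
vertex -1.129 2.594 -1.693
endloop
endfacet
facet normal -0.199 0.488 0.850
outer loop
vertex -1.414 2.022 -1.431
vertex -1.129 2.594 -1.693
vertex -1.803 2.473 -1.781
endloop
endfacet

endsolid


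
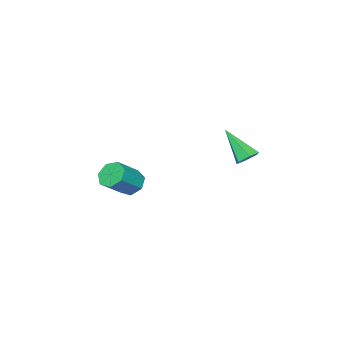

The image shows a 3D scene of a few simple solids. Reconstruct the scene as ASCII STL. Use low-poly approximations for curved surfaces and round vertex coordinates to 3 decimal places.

solid 
facet normal 0.053 0.703 -0.710
outer loop
vertex 1.157 2.867 0.921
vertex 0.53 2.928 0.935
vertex 0.889 3.282 1.312
endloop
endfacet
facet normal 0.855 0.069 0.513
outer loop
vertex 1.157 2.867 0.921
vertex 0.889 3.282 1.312
vertex 0.43 1.572 2.305
endloop
endfacet
facet normal 0.053 0.703 -0.710
outer loop
vertex 0.889 3.282 1.312
vertex 0.53 2.928 0.935
vertex 0.262 3.343 1.326
endloop
endfacet
facet normal 0.067 0.488 0.871
outer loop
vertex 0.889 3.282 1.312
vertex 0.262 3.343 1.326
vertex 0.43 1.572 2.305
endloop
endfacet
facet normal 0.051 0.702 -0.710
outer loop
vertex 0.262 3.343 1.326
vertex 0.53 2.928 0.935
vertex -0.097 2.988 0.949
endloop
endfacet
facet normal -0.803 0.228 0.550
outer loop
vertex 0.262 3.343 1.326
vertex -0.097 2.988 0.949
vertex 0.43 1.572 2.305
endloop
endfacet
facet normal 0.051 0.702 -0.710
outer loop
vertex -0.097 2.988 0.949
vertex 0.53 2.928 0.935
vertex 0.171 2.573 0.558
endloop
endfacet
facet normal -0.884 -0.451 -0.127
outer loop
vertex -0.097 2.988 0.949
vertex 0.171 2.573 0.558
vertex 0.43 1.572 2.305
endloop
endfacet
facet normal 0.051 0.702 -0.710
outer loop
vertex 0.171 2.573 0.558
vertex 0.53 2.928 0.935
vertex 0.798 2.513 0.544
endloop
endfacet
facet normal -0.094 -0.870 -0.484
outer loop
vertex 0.171 2.573 0.558
vertex 0.798 2.513 0.544
vertex 0.43 1.572 2.305
endloop
endfacet
facet normal 0.053 0.703 -0.710
outer loop
vertex 0.798 2.513 0.544
vertex 0.53 2.928 0.935
vertex 1.157 2.867 0.921
endloop
endfacet
facet normal 0.775 -0.611 -0.164
outer loop
vertex 0.798 2.513 0.544
vertex 1.157 2.867 0.921
vertex 0.43 1.572 2.305
endloop
endfacet
facet normal -0.769 0.127 -0.626
outer loop
vertex 1.599 -3.048 -2.983
vertex 1.111 -3.397 -2.454
vertex 1.297 -2.622 -2.525
endloop
endfacet
facet normal 0.468 0.779 -0.417
outer loop
vertex 1.599 -3.048 -2.983
vertex 1.297 -2.622 -2.525
vertex 2.838 -3.253 -1.975
endloop
endfacet
facet normal 0.468 0.780 -0.415
outer loop
vertex 2.838 -3.253 -1.975
vertex 1.297 -2.622 -2.525
vertex 2.535 -2.828 -1.517
endloop
endfacet
facet normal 0.769 -0.127 0.627
outer loop
vertex 2.838 -3.253 -1.975
vertex 2.535 -2.828 -1.517
vertex 2.349 -3.603 -1.446
endloop
endfacet
facet normal -0.769 0.127 -0.626
outer loop
vertex 1.297 -2.622 -2.525
vertex 1.111 -3.397 -2.454
vertex 0.855 -2.78 -2.014
endloop
endfacet
facet normal -0.048 0.965 0.257
outer loop
vertex 1.297 -2.622 -2.525
vertex 0.855 -2.78 -2.014
vertex 2.535 -2.828 -1.517
endloop
endfacet
facet normal -0.048 0.965 0.257
outer loop
vertex 2.535 -2.828 -1.517
vertex 0.855 -2.78 -2.014
vertex 2.093 -2.986 -1.006
endloop
endfacet
facet normal 0.769 -0.127 0.626
outer loop
vertex 2.535 -2.828 -1.517
vertex 2.093 -2.986 -1.006
vertex 2.349 -3.603 -1.446
endloop
endfacet
facet normal -0.769 0.128 -0.626
outer loop
vertex 0.855 -2.78 -2.014
vertex 1.111 -3.397 -2.454
vertex 0.605 -3.403 -1.834
endloop
endfacet
facet normal -0.528 0.424 0.735
outer loop
vertex 0.855 -2.78 -2.014
vertex 0.605 -3.403 -1.834
vertex 2.093 -2.986 -1.006
endloop
endfacet
facet normal -0.528 0.424 0.736
outer loop
vertex 2.093 -2.986 -1.006
vertex 0.605 -3.403 -1.834
vertex 1.844 -3.608 -0.826
endloop
endfacet
facet normal 0.770 -0.127 0.626
outer loop
vertex 2.093 -2.986 -1.006
vertex 1.844 -3.608 -0.826
vertex 2.349 -3.603 -1.446
endloop
endfacet
facet normal -0.769 0.128 -0.626
outer loop
vertex 0.605 -3.403 -1.834
vertex 1.111 -3.397 -2.454
vertex 0.736 -4.021 -2.121
endloop
endfacet
facet normal -0.610 -0.436 0.661
outer loop
vertex 0.605 -3.403 -1.834
vertex 0.736 -4.021 -2.121
vertex 1.844 -3.608 -0.826
endloop
endfacet
facet normal -0.610 -0.436 0.661
outer loop
vertex 1.844 -3.608 -0.826
vertex 0.736 -4.021 -2.121
vertex 1.975 -4.227 -1.113
endloop
endfacet
facet normal 0.770 -0.127 0.626
outer loop
vertex 1.844 -3.608 -0.826
vertex 1.975 -4.227 -1.113
vertex 2.349 -3.603 -1.446
endloop
endfacet
facet normal -0.769 0.127 -0.627
outer loop
vertex 0.736 -4.021 -2.121
vertex 1.111 -3.397 -2.454
vertex 1.15 -4.17 -2.659
endloop
endfacet
facet normal -0.233 -0.968 0.089
outer loop
vertex 0.736 -4.021 -2.121
vertex 1.15 -4.17 -2.659
vertex 1.975 -4.227 -1.113
endloop
endfacet
facet normal -0.232 -0.969 0.088
outer loop
vertex 1.975 -4.227 -1.113
vertex 1.15 -4.17 -2.659
vertex 2.388 -4.375 -1.651
endloop
endfacet
facet normal 0.770 -0.127 0.626
outer loop
vertex 1.975 -4.227 -1.113
vertex 2.388 -4.375 -1.651
vertex 2.349 -3.603 -1.446
endloop
endfacet
facet normal -0.770 0.127 -0.626
outer loop
vertex 1.15 -4.17 -2.659
vertex 1.111 -3.397 -2.454
vertex 1.533 -3.736 -3.042
endloop
endfacet
facet normal 0.321 -0.770 -0.551
outer loop
vertex 1.15 -4.17 -2.659
vertex 1.533 -3.736 -3.042
vertex 2.388 -4.375 -1.651
endloop
endfacet
facet normal 0.320 -0.771 -0.551
outer loop
vertex 2.388 -4.375 -1.651
vertex 1.533 -3.736 -3.042
vertex 2.772 -3.942 -2.034
endloop
endfacet
facet normal 0.769 -0.128 0.627
outer loop
vertex 2.388 -4.375 -1.651
vertex 2.772 -3.942 -2.034
vertex 2.349 -3.603 -1.446
endloop
endfacet
facet normal -0.770 0.127 -0.626
outer loop
vertex 1.533 -3.736 -3.042
vertex 1.111 -3.397 -2.454
vertex 1.599 -3.048 -2.983
endloop
endfacet
facet normal 0.632 0.006 -0.775
outer loop
vertex 1.533 -3.736 -3.042
vertex 1.599 -3.048 -2.983
vertex 2.772 -3.942 -2.034
endloop
endfacet
facet normal 0.632 0.006 -0.775
outer loop
vertex 2.772 -3.942 -2.034
vertex 1.599 -3.048 -2.983
vertex 2.838 -3.253 -1.975
endloop
endfacet
facet normal 0.769 -0.127 0.627
outer loop
vertex 2.772 -3.942 -2.034
vertex 2.838 -3.253 -1.975
vertex 2.349 -3.603 -1.446
endloop
endfacet

endsolid


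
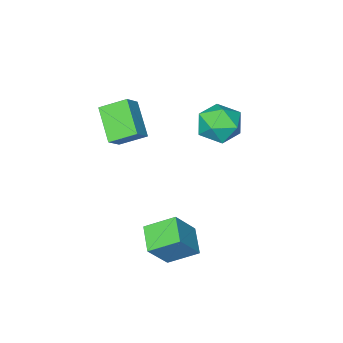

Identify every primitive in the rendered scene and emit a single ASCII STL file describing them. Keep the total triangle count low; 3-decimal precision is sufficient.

solid 
facet normal -0.606 -0.017 -0.795
outer loop
vertex 1.845 3.138 -2.129
vertex 2.518 4.317 -2.667
vertex 2.908 2.171 -2.919
endloop
endfacet
facet normal -0.460 -0.807 0.369
outer loop
vertex 4.042 2.203 -1.433
vertex 1.845 3.138 -2.129
vertex 2.908 2.171 -2.919
endloop
endfacet
facet normal -0.606 -0.017 -0.795
outer loop
vertex 2.908 2.171 -2.919
vertex 2.518 4.317 -2.667
vertex 3.581 3.35 -3.457
endloop
endfacet
facet normal 0.648 -0.590 -0.482
outer loop
vertex 3.581 3.35 -3.457
vertex 4.042 2.203 -1.433
vertex 2.908 2.171 -2.919
endloop
endfacet
facet normal -0.648 0.590 0.482
outer loop
vertex 1.845 3.138 -2.129
vertex 3.652 4.349 -1.181
vertex 2.518 4.317 -2.667
endloop
endfacet
facet normal -0.460 -0.807 0.369
outer loop
vertex 2.979 3.17 -0.643
vertex 1.845 3.138 -2.129
vertex 4.042 2.203 -1.433
endloop
endfacet
facet normal -0.648 0.590 0.482
outer loop
vertex 2.979 3.17 -0.643
vertex 3.652 4.349 -1.181
vertex 1.845 3.138 -2.129
endloop
endfacet
facet normal 0.460 0.807 -0.369
outer loop
vertex 2.518 4.317 -2.667
vertex 3.652 4.349 -1.181
vertex 3.581 3.35 -3.457
endloop
endfacet
facet normal 0.648 -0.590 -0.482
outer loop
vertex 4.715 3.382 -1.971
vertex 4.042 2.203 -1.433
vertex 3.581 3.35 -3.457
endloop
endfacet
facet normal 0.460 0.807 -0.369
outer loop
vertex 3.581 3.35 -3.457
vertex 3.652 4.349 -1.181
vertex 4.715 3.382 -1.971
endloop
endfacet
facet normal 0.606 0.017 0.795
outer loop
vertex 4.715 3.382 -1.971
vertex 2.979 3.17 -0.643
vertex 4.042 2.203 -1.433
endloop
endfacet
facet normal 0.606 0.017 0.795
outer loop
vertex 3.652 4.349 -1.181
vertex 2.979 3.17 -0.643
vertex 4.715 3.382 -1.971
endloop
endfacet
facet normal -0.967 0.131 -0.217
outer loop
vertex -2.145 1.431 1.497
vertex -2.353 0.26 1.716
vertex -2.444 1.068 2.611
endloop
endfacet
facet normal -0.684 0.728 0.054
outer loop
vertex -2.145 1.431 1.497
vertex -2.444 1.068 2.611
vertex -1.576 1.895 2.458
endloop
endfacet
facet normal -0.138 0.921 -0.363
outer loop
vertex -2.145 1.431 1.497
vertex -1.576 1.895 2.458
vertex -0.948 1.599 1.468
endloop
endfacet
facet normal -0.084 0.444 -0.892
outer loop
vertex -2.145 1.431 1.497
vertex -0.948 1.599 1.468
vertex -1.428 0.588 1.01
endloop
endfacet
facet normal -0.596 -0.044 -0.802
outer loop
vertex -2.145 1.431 1.497
vertex -1.428 0.588 1.01
vertex -2.353 0.26 1.716
endloop
endfacet
facet normal -0.424 0.575 0.700
outer loop
vertex -1.576 1.895 2.458
vertex -2.444 1.068 2.611
vertex -1.432 1.012 3.27
endloop
endfacet
facet normal -0.882 -0.390 0.263
outer loop
vertex -2.444 1.068 2.611
vertex -2.353 0.26 1.716
vertex -1.912 0.001 2.812
endloop
endfacet
facet normal -0.282 -0.674 -0.683
outer loop
vertex -2.353 0.26 1.716
vertex -1.428 0.588 1.01
vertex -1.284 -0.295 1.822
endloop
endfacet
facet normal 0.546 0.116 -0.829
outer loop
vertex -1.428 0.588 1.01
vertex -0.948 1.599 1.468
vertex -0.416 0.532 1.669
endloop
endfacet
facet normal 0.459 0.888 0.025
outer loop
vertex -0.948 1.599 1.468
vertex -1.576 1.895 2.458
vertex -0.507 1.34 2.564
endloop
endfacet
facet normal 0.084 -0.444 0.892
outer loop
vertex -0.715 0.169 2.783
vertex -1.432 1.012 3.27
vertex -1.912 0.001 2.812
endloop
endfacet
facet normal 0.138 -0.921 0.363
outer loop
vertex -0.715 0.169 2.783
vertex -1.912 0.001 2.812
vertex -1.284 -0.295 1.822
endloop
endfacet
facet normal 0.684 -0.728 -0.054
outer loop
vertex -0.715 0.169 2.783
vertex -1.284 -0.295 1.822
vertex -0.416 0.532 1.669
endloop
endfacet
facet normal 0.967 -0.131 0.217
outer loop
vertex -0.715 0.169 2.783
vertex -0.416 0.532 1.669
vertex -0.507 1.34 2.564
endloop
endfacet
facet normal 0.596 0.044 0.802
outer loop
vertex -0.715 0.169 2.783
vertex -0.507 1.34 2.564
vertex -1.432 1.012 3.27
endloop
endfacet
facet normal -0.546 -0.116 0.829
outer loop
vertex -1.912 0.001 2.812
vertex -1.432 1.012 3.27
vertex -2.444 1.068 2.611
endloop
endfacet
facet normal -0.459 -0.888 -0.025
outer loop
vertex -1.284 -0.295 1.822
vertex -1.912 0.001 2.812
vertex -2.353 0.26 1.716
endloop
endfacet
facet normal 0.424 -0.575 -0.700
outer loop
vertex -0.416 0.532 1.669
vertex -1.284 -0.295 1.822
vertex -1.428 0.588 1.01
endloop
endfacet
facet normal 0.882 0.390 -0.263
outer loop
vertex -0.507 1.34 2.564
vertex -0.416 0.532 1.669
vertex -0.948 1.599 1.468
endloop
endfacet
facet normal 0.282 0.674 0.683
outer loop
vertex -1.432 1.012 3.27
vertex -0.507 1.34 2.564
vertex -1.576 1.895 2.458
endloop
endfacet
facet normal -0.650 0.607 0.456
outer loop
vertex 1.333 -1.768 3.417
vertex 2.138 -1.47 4.168
vertex 1.9 -0.252 2.208
endloop
endfacet
facet normal -0.706 -0.261 -0.658
outer loop
vertex 2.862 -1.15 1.532
vertex 1.333 -1.768 3.417
vertex 1.9 -0.252 2.208
endloop
endfacet
facet normal -0.651 0.607 0.456
outer loop
vertex 1.9 -0.252 2.208
vertex 2.138 -1.47 4.168
vertex 2.704 0.046 2.959
endloop
endfacet
facet normal 0.280 0.751 -0.598
outer loop
vertex 2.704 0.046 2.959
vertex 2.862 -1.15 1.532
vertex 1.9 -0.252 2.208
endloop
endfacet
facet normal -0.280 -0.751 0.598
outer loop
vertex 1.333 -1.768 3.417
vertex 3.1 -2.368 3.492
vertex 2.138 -1.47 4.168
endloop
endfacet
facet normal -0.706 -0.261 -0.658
outer loop
vertex 2.296 -2.666 2.741
vertex 1.333 -1.768 3.417
vertex 2.862 -1.15 1.532
endloop
endfacet
facet normal -0.280 -0.751 0.598
outer loop
vertex 2.296 -2.666 2.741
vertex 3.1 -2.368 3.492
vertex 1.333 -1.768 3.417
endloop
endfacet
facet normal 0.706 0.261 0.658
outer loop
vertex 2.138 -1.47 4.168
vertex 3.1 -2.368 3.492
vertex 2.704 0.046 2.959
endloop
endfacet
facet normal 0.280 0.751 -0.598
outer loop
vertex 3.667 -0.852 2.283
vertex 2.862 -1.15 1.532
vertex 2.704 0.046 2.959
endloop
endfacet
facet normal 0.706 0.261 0.659
outer loop
vertex 2.704 0.046 2.959
vertex 3.1 -2.368 3.492
vertex 3.667 -0.852 2.283
endloop
endfacet
facet normal 0.651 -0.607 -0.457
outer loop
vertex 3.667 -0.852 2.283
vertex 2.296 -2.666 2.741
vertex 2.862 -1.15 1.532
endloop
endfacet
facet normal 0.651 -0.607 -0.456
outer loop
vertex 3.1 -2.368 3.492
vertex 2.296 -2.666 2.741
vertex 3.667 -0.852 2.283
endloop
endfacet

endsolid


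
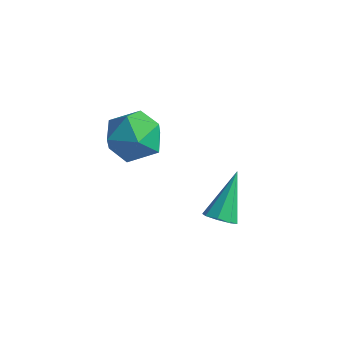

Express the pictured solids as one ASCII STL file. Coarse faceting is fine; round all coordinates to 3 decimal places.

solid 
facet normal -0.656 -0.379 0.652
outer loop
vertex -2.739 -0.772 2.946
vertex -2.077 -1.807 3.01
vertex -1.844 -0.88 3.784
endloop
endfacet
facet normal -0.623 0.331 0.708
outer loop
vertex -2.739 -0.772 2.946
vertex -1.844 -0.88 3.784
vertex -1.986 0.175 3.166
endloop
endfacet
facet normal -0.789 0.610 0.073
outer loop
vertex -2.739 -0.772 2.946
vertex -1.986 0.175 3.166
vertex -2.306 -0.101 2.011
endloop
endfacet
facet normal -0.924 0.072 -0.376
outer loop
vertex -2.739 -0.772 2.946
vertex -2.306 -0.101 2.011
vertex -2.362 -1.326 1.914
endloop
endfacet
facet normal -0.842 -0.540 -0.018
outer loop
vertex -2.739 -0.772 2.946
vertex -2.362 -1.326 1.914
vertex -2.077 -1.807 3.01
endloop
endfacet
facet normal 0.051 0.510 0.859
outer loop
vertex -1.986 0.175 3.166
vertex -1.844 -0.88 3.784
vertex -0.858 -0.274 3.366
endloop
endfacet
facet normal -0.001 -0.641 0.768
outer loop
vertex -1.844 -0.88 3.784
vertex -2.077 -1.807 3.01
vertex -0.914 -1.499 3.269
endloop
endfacet
facet normal -0.302 -0.899 -0.316
outer loop
vertex -2.077 -1.807 3.01
vertex -2.362 -1.326 1.914
vertex -1.234 -1.775 2.114
endloop
endfacet
facet normal -0.435 0.091 -0.896
outer loop
vertex -2.362 -1.326 1.914
vertex -2.306 -0.101 2.011
vertex -1.376 -0.72 1.496
endloop
endfacet
facet normal -0.217 0.961 -0.170
outer loop
vertex -2.306 -0.101 2.011
vertex -1.986 0.175 3.166
vertex -1.143 0.207 2.27
endloop
endfacet
facet normal 0.924 -0.072 0.376
outer loop
vertex -0.481 -0.828 2.334
vertex -0.858 -0.274 3.366
vertex -0.914 -1.499 3.269
endloop
endfacet
facet normal 0.789 -0.610 -0.073
outer loop
vertex -0.481 -0.828 2.334
vertex -0.914 -1.499 3.269
vertex -1.234 -1.775 2.114
endloop
endfacet
facet normal 0.623 -0.331 -0.708
outer loop
vertex -0.481 -0.828 2.334
vertex -1.234 -1.775 2.114
vertex -1.376 -0.72 1.496
endloop
endfacet
facet normal 0.656 0.379 -0.652
outer loop
vertex -0.481 -0.828 2.334
vertex -1.376 -0.72 1.496
vertex -1.143 0.207 2.27
endloop
endfacet
facet normal 0.842 0.540 0.018
outer loop
vertex -0.481 -0.828 2.334
vertex -1.143 0.207 2.27
vertex -0.858 -0.274 3.366
endloop
endfacet
facet normal 0.435 -0.091 0.896
outer loop
vertex -0.914 -1.499 3.269
vertex -0.858 -0.274 3.366
vertex -1.844 -0.88 3.784
endloop
endfacet
facet normal 0.217 -0.961 0.170
outer loop
vertex -1.234 -1.775 2.114
vertex -0.914 -1.499 3.269
vertex -2.077 -1.807 3.01
endloop
endfacet
facet normal -0.051 -0.510 -0.859
outer loop
vertex -1.376 -0.72 1.496
vertex -1.234 -1.775 2.114
vertex -2.362 -1.326 1.914
endloop
endfacet
facet normal 0.001 0.641 -0.768
outer loop
vertex -1.143 0.207 2.27
vertex -1.376 -0.72 1.496
vertex -2.306 -0.101 2.011
endloop
endfacet
facet normal 0.302 0.899 0.316
outer loop
vertex -0.858 -0.274 3.366
vertex -1.143 0.207 2.27
vertex -1.986 0.175 3.166
endloop
endfacet
facet normal 0.106 -0.703 -0.704
outer loop
vertex 1.959 0.254 -1.638
vertex 1.365 0.454 -1.927
vertex 2.028 0.63 -2.003
endloop
endfacet
facet normal 0.917 0.179 0.358
outer loop
vertex 1.959 0.254 -1.638
vertex 2.028 0.63 -2.003
vertex 1.135 1.986 -0.393
endloop
endfacet
facet normal 0.106 -0.702 -0.704
outer loop
vertex 2.028 0.63 -2.003
vertex 1.365 0.454 -1.927
vertex 1.709 0.903 -2.323
endloop
endfacet
facet normal 0.729 0.667 -0.157
outer loop
vertex 2.028 0.63 -2.003
vertex 1.709 0.903 -2.323
vertex 1.135 1.986 -0.393
endloop
endfacet
facet normal 0.105 -0.702 -0.704
outer loop
vertex 1.709 0.903 -2.323
vertex 1.365 0.454 -1.927
vertex 1.188 0.913 -2.411
endloop
endfacet
facet normal 0.095 0.880 -0.465
outer loop
vertex 1.709 0.903 -2.323
vertex 1.188 0.913 -2.411
vertex 1.135 1.986 -0.393
endloop
endfacet
facet normal 0.106 -0.702 -0.704
outer loop
vertex 1.188 0.913 -2.411
vertex 1.365 0.454 -1.927
vertex 0.771 0.654 -2.216
endloop
endfacet
facet normal -0.610 0.693 -0.384
outer loop
vertex 1.188 0.913 -2.411
vertex 0.771 0.654 -2.216
vertex 1.135 1.986 -0.393
endloop
endfacet
facet normal 0.105 -0.703 -0.703
outer loop
vertex 0.771 0.654 -2.216
vertex 1.365 0.454 -1.927
vertex 0.702 0.279 -1.851
endloop
endfacet
facet normal -0.976 0.216 0.037
outer loop
vertex 0.771 0.654 -2.216
vertex 0.702 0.279 -1.851
vertex 1.135 1.986 -0.393
endloop
endfacet
facet normal 0.105 -0.702 -0.704
outer loop
vertex 0.702 0.279 -1.851
vertex 1.365 0.454 -1.927
vertex 1.022 0.006 -1.531
endloop
endfacet
facet normal -0.787 -0.273 0.554
outer loop
vertex 0.702 0.279 -1.851
vertex 1.022 0.006 -1.531
vertex 1.135 1.986 -0.393
endloop
endfacet
facet normal 0.106 -0.703 -0.704
outer loop
vertex 1.022 0.006 -1.531
vertex 1.365 0.454 -1.927
vertex 1.542 -0.004 -1.443
endloop
endfacet
facet normal -0.155 -0.486 0.860
outer loop
vertex 1.022 0.006 -1.531
vertex 1.542 -0.004 -1.443
vertex 1.135 1.986 -0.393
endloop
endfacet
facet normal 0.106 -0.703 -0.704
outer loop
vertex 1.542 -0.004 -1.443
vertex 1.365 0.454 -1.927
vertex 1.959 0.254 -1.638
endloop
endfacet
facet normal 0.550 -0.299 0.780
outer loop
vertex 1.542 -0.004 -1.443
vertex 1.959 0.254 -1.638
vertex 1.135 1.986 -0.393
endloop
endfacet

endsolid


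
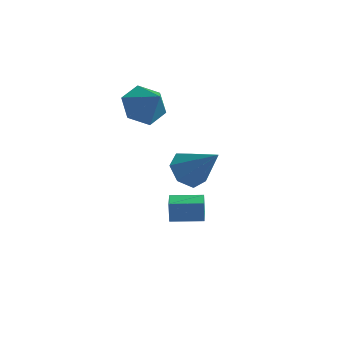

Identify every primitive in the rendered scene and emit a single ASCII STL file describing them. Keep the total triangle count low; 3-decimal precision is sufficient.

solid 
facet normal -0.674 -0.077 -0.735
outer loop
vertex -1.284 2.25 -4.069
vertex -1.947 1.897 -3.424
vertex -1.775 2.838 -3.68
endloop
endfacet
facet normal 0.690 0.699 -0.186
outer loop
vertex -1.284 2.25 -4.069
vertex -1.775 2.838 -3.68
vertex -0.493 2.063 -1.836
endloop
endfacet
facet normal -0.673 -0.077 -0.736
outer loop
vertex -1.775 2.838 -3.68
vertex -1.947 1.897 -3.424
vertex -2.396 2.717 -3.099
endloop
endfacet
facet normal 0.113 0.942 0.317
outer loop
vertex -1.775 2.838 -3.68
vertex -2.396 2.717 -3.099
vertex -0.493 2.063 -1.836
endloop
endfacet
facet normal -0.673 -0.077 -0.735
outer loop
vertex -2.396 2.717 -3.099
vertex -1.947 1.897 -3.424
vertex -2.679 1.979 -2.762
endloop
endfacet
facet normal -0.354 0.497 0.792
outer loop
vertex -2.396 2.717 -3.099
vertex -2.679 1.979 -2.762
vertex -0.493 2.063 -1.836
endloop
endfacet
facet normal -0.673 -0.077 -0.735
outer loop
vertex -2.679 1.979 -2.762
vertex -1.947 1.897 -3.424
vertex -2.411 1.179 -2.924
endloop
endfacet
facet normal -0.362 -0.300 0.882
outer loop
vertex -2.679 1.979 -2.762
vertex -2.411 1.179 -2.924
vertex -0.493 2.063 -1.836
endloop
endfacet
facet normal -0.674 -0.076 -0.735
outer loop
vertex -2.411 1.179 -2.924
vertex -1.947 1.897 -3.424
vertex -1.794 0.92 -3.463
endloop
endfacet
facet normal 0.097 -0.849 0.519
outer loop
vertex -2.411 1.179 -2.924
vertex -1.794 0.92 -3.463
vertex -0.493 2.063 -1.836
endloop
endfacet
facet normal -0.673 -0.076 -0.735
outer loop
vertex -1.794 0.92 -3.463
vertex -1.947 1.897 -3.424
vertex -1.292 1.396 -3.972
endloop
endfacet
facet normal 0.676 -0.737 -0.023
outer loop
vertex -1.794 0.92 -3.463
vertex -1.292 1.396 -3.972
vertex -0.493 2.063 -1.836
endloop
endfacet
facet normal -0.674 -0.077 -0.735
outer loop
vertex -1.292 1.396 -3.972
vertex -1.947 1.897 -3.424
vertex -1.284 2.25 -4.069
endloop
endfacet
facet normal 0.940 -0.047 -0.337
outer loop
vertex -1.292 1.396 -3.972
vertex -1.284 2.25 -4.069
vertex -0.493 2.063 -1.836
endloop
endfacet
facet normal -0.664 0.157 -0.731
outer loop
vertex -2.742 0.296 0.085
vertex -3.411 0.725 0.785
vertex -2.71 1.337 0.279
endloop
endfacet
facet normal 0.978 0.008 -0.206
outer loop
vertex -2.742 0.296 0.085
vertex -2.71 1.337 0.279
vertex -2.349 0.475 1.955
endloop
endfacet
facet normal -0.664 0.156 -0.731
outer loop
vertex -2.71 1.337 0.279
vertex -3.411 0.725 0.785
vertex -3.38 1.767 0.979
endloop
endfacet
facet normal 0.677 0.703 0.216
outer loop
vertex -2.71 1.337 0.279
vertex -3.38 1.767 0.979
vertex -2.349 0.475 1.955
endloop
endfacet
facet normal -0.665 0.156 -0.731
outer loop
vertex -3.38 1.767 0.979
vertex -3.411 0.725 0.785
vertex -4.081 1.154 1.486
endloop
endfacet
facet normal 0.029 0.617 0.786
outer loop
vertex -3.38 1.767 0.979
vertex -4.081 1.154 1.486
vertex -2.349 0.475 1.955
endloop
endfacet
facet normal -0.664 0.157 -0.731
outer loop
vertex -4.081 1.154 1.486
vertex -3.411 0.725 0.785
vertex -4.113 0.113 1.292
endloop
endfacet
facet normal -0.317 -0.164 0.934
outer loop
vertex -4.081 1.154 1.486
vertex -4.113 0.113 1.292
vertex -2.349 0.475 1.955
endloop
endfacet
facet normal -0.664 0.156 -0.731
outer loop
vertex -4.113 0.113 1.292
vertex -3.411 0.725 0.785
vertex -3.443 -0.317 0.591
endloop
endfacet
facet normal -0.016 -0.859 0.512
outer loop
vertex -4.113 0.113 1.292
vertex -3.443 -0.317 0.591
vertex -2.349 0.475 1.955
endloop
endfacet
facet normal -0.664 0.156 -0.731
outer loop
vertex -3.443 -0.317 0.591
vertex -3.411 0.725 0.785
vertex -2.742 0.296 0.085
endloop
endfacet
facet normal 0.633 -0.772 -0.059
outer loop
vertex -3.443 -0.317 0.591
vertex -2.742 0.296 0.085
vertex -2.349 0.475 1.955
endloop
endfacet
facet normal -0.802 -0.597 -0.036
outer loop
vertex 1.512 -3.866 -0.118
vertex 1.029 -3.208 -0.269
vertex 1.641 -3.983 -1.042
endloop
endfacet
facet normal 0.582 -0.793 0.182
outer loop
vertex 2.731 -3.172 -0.991
vertex 1.512 -3.866 -0.118
vertex 1.641 -3.983 -1.042
endloop
endfacet
facet normal -0.802 -0.597 -0.036
outer loop
vertex 1.641 -3.983 -1.042
vertex 1.029 -3.208 -0.269
vertex 1.158 -3.325 -1.192
endloop
endfacet
facet normal 0.138 -0.123 -0.983
outer loop
vertex 1.158 -3.325 -1.192
vertex 2.731 -3.172 -0.991
vertex 1.641 -3.983 -1.042
endloop
endfacet
facet normal -0.138 0.124 0.983
outer loop
vertex 1.512 -3.866 -0.118
vertex 2.119 -2.397 -0.218
vertex 1.029 -3.208 -0.269
endloop
endfacet
facet normal 0.582 -0.793 0.182
outer loop
vertex 2.602 -3.055 -0.068
vertex 1.512 -3.866 -0.118
vertex 2.731 -3.172 -0.991
endloop
endfacet
facet normal -0.137 0.124 0.983
outer loop
vertex 2.602 -3.055 -0.068
vertex 2.119 -2.397 -0.218
vertex 1.512 -3.866 -0.118
endloop
endfacet
facet normal -0.581 0.793 -0.182
outer loop
vertex 1.029 -3.208 -0.269
vertex 2.119 -2.397 -0.218
vertex 1.158 -3.325 -1.192
endloop
endfacet
facet normal 0.138 -0.124 -0.983
outer loop
vertex 2.248 -2.514 -1.142
vertex 2.731 -3.172 -0.991
vertex 1.158 -3.325 -1.192
endloop
endfacet
facet normal -0.582 0.793 -0.182
outer loop
vertex 1.158 -3.325 -1.192
vertex 2.119 -2.397 -0.218
vertex 2.248 -2.514 -1.142
endloop
endfacet
facet normal 0.802 0.597 0.036
outer loop
vertex 2.248 -2.514 -1.142
vertex 2.602 -3.055 -0.068
vertex 2.731 -3.172 -0.991
endloop
endfacet
facet normal 0.802 0.597 0.036
outer loop
vertex 2.119 -2.397 -0.218
vertex 2.602 -3.055 -0.068
vertex 2.248 -2.514 -1.142
endloop
endfacet

endsolid


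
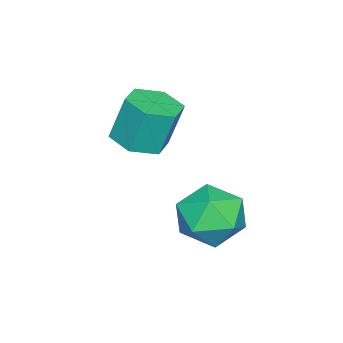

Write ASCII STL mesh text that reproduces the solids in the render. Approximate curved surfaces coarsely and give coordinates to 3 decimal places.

solid 
facet normal -0.835 -0.471 0.284
outer loop
vertex 2.683 -0.635 -2.551
vertex 3.271 -1.746 -2.663
vertex 3.296 -1.127 -1.564
endloop
endfacet
facet normal -0.794 0.177 0.581
outer loop
vertex 2.683 -0.635 -2.551
vertex 3.296 -1.127 -1.564
vertex 3.388 0.107 -1.813
endloop
endfacet
facet normal -0.751 0.658 0.056
outer loop
vertex 2.683 -0.635 -2.551
vertex 3.388 0.107 -1.813
vertex 3.42 0.25 -3.066
endloop
endfacet
facet normal -0.765 0.308 -0.566
outer loop
vertex 2.683 -0.635 -2.551
vertex 3.42 0.25 -3.066
vertex 3.348 -0.895 -3.591
endloop
endfacet
facet normal -0.817 -0.390 -0.425
outer loop
vertex 2.683 -0.635 -2.551
vertex 3.348 -0.895 -3.591
vertex 3.271 -1.746 -2.663
endloop
endfacet
facet normal -0.190 0.208 0.960
outer loop
vertex 3.388 0.107 -1.813
vertex 3.296 -1.127 -1.564
vertex 4.412 -0.545 -1.469
endloop
endfacet
facet normal -0.256 -0.840 0.479
outer loop
vertex 3.296 -1.127 -1.564
vertex 3.271 -1.746 -2.663
vertex 4.34 -1.69 -1.994
endloop
endfacet
facet normal -0.227 -0.708 -0.668
outer loop
vertex 3.271 -1.746 -2.663
vertex 3.348 -0.895 -3.591
vertex 4.372 -1.547 -3.247
endloop
endfacet
facet normal -0.143 0.420 -0.896
outer loop
vertex 3.348 -0.895 -3.591
vertex 3.42 0.25 -3.066
vertex 4.464 -0.313 -3.496
endloop
endfacet
facet normal -0.120 0.987 0.110
outer loop
vertex 3.42 0.25 -3.066
vertex 3.388 0.107 -1.813
vertex 4.489 0.306 -2.397
endloop
endfacet
facet normal 0.765 -0.308 0.566
outer loop
vertex 5.077 -0.805 -2.509
vertex 4.412 -0.545 -1.469
vertex 4.34 -1.69 -1.994
endloop
endfacet
facet normal 0.751 -0.658 -0.056
outer loop
vertex 5.077 -0.805 -2.509
vertex 4.34 -1.69 -1.994
vertex 4.372 -1.547 -3.247
endloop
endfacet
facet normal 0.794 -0.177 -0.581
outer loop
vertex 5.077 -0.805 -2.509
vertex 4.372 -1.547 -3.247
vertex 4.464 -0.313 -3.496
endloop
endfacet
facet normal 0.835 0.471 -0.284
outer loop
vertex 5.077 -0.805 -2.509
vertex 4.464 -0.313 -3.496
vertex 4.489 0.306 -2.397
endloop
endfacet
facet normal 0.817 0.390 0.425
outer loop
vertex 5.077 -0.805 -2.509
vertex 4.489 0.306 -2.397
vertex 4.412 -0.545 -1.469
endloop
endfacet
facet normal 0.143 -0.420 0.896
outer loop
vertex 4.34 -1.69 -1.994
vertex 4.412 -0.545 -1.469
vertex 3.296 -1.127 -1.564
endloop
endfacet
facet normal 0.120 -0.987 -0.110
outer loop
vertex 4.372 -1.547 -3.247
vertex 4.34 -1.69 -1.994
vertex 3.271 -1.746 -2.663
endloop
endfacet
facet normal 0.190 -0.208 -0.960
outer loop
vertex 4.464 -0.313 -3.496
vertex 4.372 -1.547 -3.247
vertex 3.348 -0.895 -3.591
endloop
endfacet
facet normal 0.256 0.840 -0.479
outer loop
vertex 4.489 0.306 -2.397
vertex 4.464 -0.313 -3.496
vertex 3.42 0.25 -3.066
endloop
endfacet
facet normal 0.227 0.708 0.668
outer loop
vertex 4.412 -0.545 -1.469
vertex 4.489 0.306 -2.397
vertex 3.388 0.107 -1.813
endloop
endfacet
facet normal 0.131 -0.262 -0.956
outer loop
vertex 2.761 -4.779 -0.711
vertex 2.167 -4.016 -1.001
vertex 3.162 -3.873 -0.904
endloop
endfacet
facet normal 0.908 -0.355 0.221
outer loop
vertex 2.761 -4.779 -0.711
vertex 3.162 -3.873 -0.904
vertex 2.527 -4.308 1.01
endloop
endfacet
facet normal 0.908 -0.355 0.221
outer loop
vertex 2.527 -4.308 1.01
vertex 3.162 -3.873 -0.904
vertex 2.928 -3.402 0.817
endloop
endfacet
facet normal -0.130 0.261 0.957
outer loop
vertex 2.527 -4.308 1.01
vertex 2.928 -3.402 0.817
vertex 1.933 -3.544 0.721
endloop
endfacet
facet normal 0.131 -0.261 -0.956
outer loop
vertex 3.162 -3.873 -0.904
vertex 2.167 -4.016 -1.001
vertex 2.568 -3.109 -1.194
endloop
endfacet
facet normal 0.798 0.600 -0.056
outer loop
vertex 3.162 -3.873 -0.904
vertex 2.568 -3.109 -1.194
vertex 2.928 -3.402 0.817
endloop
endfacet
facet normal 0.798 0.600 -0.056
outer loop
vertex 2.928 -3.402 0.817
vertex 2.568 -3.109 -1.194
vertex 2.334 -2.638 0.527
endloop
endfacet
facet normal -0.130 0.262 0.956
outer loop
vertex 2.928 -3.402 0.817
vertex 2.334 -2.638 0.527
vertex 1.933 -3.544 0.721
endloop
endfacet
facet normal 0.130 -0.261 -0.957
outer loop
vertex 2.568 -3.109 -1.194
vertex 2.167 -4.016 -1.001
vertex 1.573 -3.252 -1.29
endloop
endfacet
facet normal -0.111 0.955 -0.276
outer loop
vertex 2.568 -3.109 -1.194
vertex 1.573 -3.252 -1.29
vertex 2.334 -2.638 0.527
endloop
endfacet
facet normal -0.111 0.955 -0.276
outer loop
vertex 2.334 -2.638 0.527
vertex 1.573 -3.252 -1.29
vertex 1.339 -2.781 0.431
endloop
endfacet
facet normal -0.130 0.262 0.956
outer loop
vertex 2.334 -2.638 0.527
vertex 1.339 -2.781 0.431
vertex 1.933 -3.544 0.721
endloop
endfacet
facet normal 0.130 -0.261 -0.957
outer loop
vertex 1.573 -3.252 -1.29
vertex 2.167 -4.016 -1.001
vertex 1.172 -4.158 -1.097
endloop
endfacet
facet normal -0.908 0.355 -0.221
outer loop
vertex 1.573 -3.252 -1.29
vertex 1.172 -4.158 -1.097
vertex 1.339 -2.781 0.431
endloop
endfacet
facet normal -0.908 0.355 -0.221
outer loop
vertex 1.339 -2.781 0.431
vertex 1.172 -4.158 -1.097
vertex 0.938 -3.687 0.624
endloop
endfacet
facet normal -0.131 0.262 0.956
outer loop
vertex 1.339 -2.781 0.431
vertex 0.938 -3.687 0.624
vertex 1.933 -3.544 0.721
endloop
endfacet
facet normal 0.130 -0.262 -0.956
outer loop
vertex 1.172 -4.158 -1.097
vertex 2.167 -4.016 -1.001
vertex 1.766 -4.922 -0.807
endloop
endfacet
facet normal -0.798 -0.600 0.056
outer loop
vertex 1.172 -4.158 -1.097
vertex 1.766 -4.922 -0.807
vertex 0.938 -3.687 0.624
endloop
endfacet
facet normal -0.798 -0.600 0.056
outer loop
vertex 0.938 -3.687 0.624
vertex 1.766 -4.922 -0.807
vertex 1.532 -4.451 0.914
endloop
endfacet
facet normal -0.131 0.261 0.956
outer loop
vertex 0.938 -3.687 0.624
vertex 1.532 -4.451 0.914
vertex 1.933 -3.544 0.721
endloop
endfacet
facet normal 0.130 -0.262 -0.956
outer loop
vertex 1.766 -4.922 -0.807
vertex 2.167 -4.016 -1.001
vertex 2.761 -4.779 -0.711
endloop
endfacet
facet normal 0.111 -0.955 0.276
outer loop
vertex 1.766 -4.922 -0.807
vertex 2.761 -4.779 -0.711
vertex 1.532 -4.451 0.914
endloop
endfacet
facet normal 0.111 -0.955 0.276
outer loop
vertex 1.532 -4.451 0.914
vertex 2.761 -4.779 -0.711
vertex 2.527 -4.308 1.01
endloop
endfacet
facet normal -0.130 0.261 0.957
outer loop
vertex 1.532 -4.451 0.914
vertex 2.527 -4.308 1.01
vertex 1.933 -3.544 0.721
endloop
endfacet

endsolid


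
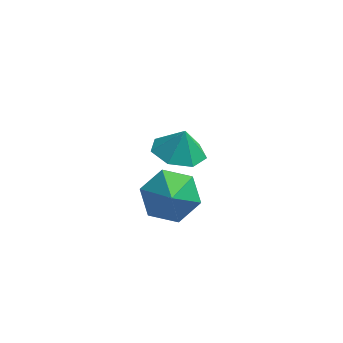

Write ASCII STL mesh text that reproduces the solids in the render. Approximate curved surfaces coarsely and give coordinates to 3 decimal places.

solid 
facet normal -0.204 -0.186 -0.961
outer loop
vertex 1.003 0.199 -2.006
vertex 0.025 0.284 -1.815
vertex 0.671 0.997 -2.09
endloop
endfacet
facet normal 0.813 0.384 0.438
outer loop
vertex 1.003 0.199 -2.006
vertex 0.671 0.997 -2.09
vertex 0.235 0.476 -0.825
endloop
endfacet
facet normal -0.205 -0.185 -0.961
outer loop
vertex 0.671 0.997 -2.09
vertex 0.025 0.284 -1.815
vertex -0.147 1.258 -1.966
endloop
endfacet
facet normal 0.333 0.826 0.455
outer loop
vertex 0.671 0.997 -2.09
vertex -0.147 1.258 -1.966
vertex 0.235 0.476 -0.825
endloop
endfacet
facet normal -0.204 -0.185 -0.961
outer loop
vertex -0.147 1.258 -1.966
vertex 0.025 0.284 -1.815
vertex -0.836 0.786 -1.729
endloop
endfacet
facet normal -0.297 0.738 0.605
outer loop
vertex -0.147 1.258 -1.966
vertex -0.836 0.786 -1.729
vertex 0.235 0.476 -0.825
endloop
endfacet
facet normal -0.204 -0.185 -0.961
outer loop
vertex -0.836 0.786 -1.729
vertex 0.025 0.284 -1.815
vertex -0.876 -0.063 -1.557
endloop
endfacet
facet normal -0.602 0.186 0.777
outer loop
vertex -0.836 0.786 -1.729
vertex -0.876 -0.063 -1.557
vertex 0.235 0.476 -0.825
endloop
endfacet
facet normal -0.204 -0.185 -0.961
outer loop
vertex -0.876 -0.063 -1.557
vertex 0.025 0.284 -1.815
vertex -0.238 -0.651 -1.579
endloop
endfacet
facet normal -0.352 -0.414 0.839
outer loop
vertex -0.876 -0.063 -1.557
vertex -0.238 -0.651 -1.579
vertex 0.235 0.476 -0.825
endloop
endfacet
facet normal -0.204 -0.185 -0.961
outer loop
vertex -0.238 -0.651 -1.579
vertex 0.025 0.284 -1.815
vertex 0.598 -0.534 -1.779
endloop
endfacet
facet normal 0.264 -0.610 0.747
outer loop
vertex -0.238 -0.651 -1.579
vertex 0.598 -0.534 -1.779
vertex 0.235 0.476 -0.825
endloop
endfacet
facet normal -0.204 -0.185 -0.961
outer loop
vertex 0.598 -0.534 -1.779
vertex 0.025 0.284 -1.815
vertex 1.003 0.199 -2.006
endloop
endfacet
facet normal 0.782 -0.256 0.568
outer loop
vertex 0.598 -0.534 -1.779
vertex 1.003 0.199 -2.006
vertex 0.235 0.476 -0.825
endloop
endfacet
facet normal -0.115 0.715 -0.690
outer loop
vertex 1.14 -3.476 -0.52
vertex 0.154 -3.429 -0.307
vertex 0.807 -2.842 0.192
endloop
endfacet
facet normal 0.815 -0.187 0.548
outer loop
vertex 1.14 -3.476 -0.52
vertex 0.807 -2.842 0.192
vertex 0.286 -4.251 0.487
endloop
endfacet
facet normal -0.115 0.715 -0.690
outer loop
vertex 0.807 -2.842 0.192
vertex 0.154 -3.429 -0.307
vertex -0.179 -2.795 0.405
endloop
endfacet
facet normal 0.215 0.123 0.969
outer loop
vertex 0.807 -2.842 0.192
vertex -0.179 -2.795 0.405
vertex 0.286 -4.251 0.487
endloop
endfacet
facet normal -0.116 0.714 -0.690
outer loop
vertex -0.179 -2.795 0.405
vertex 0.154 -3.429 -0.307
vertex -0.832 -3.382 -0.093
endloop
endfacet
facet normal -0.530 -0.122 0.839
outer loop
vertex -0.179 -2.795 0.405
vertex -0.832 -3.382 -0.093
vertex 0.286 -4.251 0.487
endloop
endfacet
facet normal -0.116 0.714 -0.690
outer loop
vertex -0.832 -3.382 -0.093
vertex 0.154 -3.429 -0.307
vertex -0.5 -4.016 -0.805
endloop
endfacet
facet normal -0.676 -0.678 0.288
outer loop
vertex -0.832 -3.382 -0.093
vertex -0.5 -4.016 -0.805
vertex 0.286 -4.251 0.487
endloop
endfacet
facet normal -0.116 0.714 -0.690
outer loop
vertex -0.5 -4.016 -0.805
vertex 0.154 -3.429 -0.307
vertex 0.486 -4.063 -1.019
endloop
endfacet
facet normal -0.076 -0.988 -0.133
outer loop
vertex -0.5 -4.016 -0.805
vertex 0.486 -4.063 -1.019
vertex 0.286 -4.251 0.487
endloop
endfacet
facet normal -0.115 0.715 -0.690
outer loop
vertex 0.486 -4.063 -1.019
vertex 0.154 -3.429 -0.307
vertex 1.14 -3.476 -0.52
endloop
endfacet
facet normal 0.670 -0.743 -0.004
outer loop
vertex 0.486 -4.063 -1.019
vertex 1.14 -3.476 -0.52
vertex 0.286 -4.251 0.487
endloop
endfacet

endsolid


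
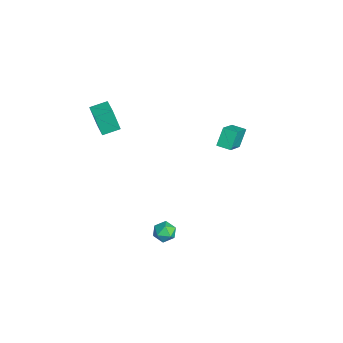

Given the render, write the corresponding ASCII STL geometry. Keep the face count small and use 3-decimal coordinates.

solid 
facet normal -0.965 0.263 0.014
outer loop
vertex -0.338 0.034 -4.185
vertex -0.53 -0.674 -4.122
vertex -0.411 -0.27 -3.518
endloop
endfacet
facet normal -0.556 0.778 0.294
outer loop
vertex -0.338 0.034 -4.185
vertex -0.411 -0.27 -3.518
vertex 0.151 0.184 -3.656
endloop
endfacet
facet normal -0.082 0.976 -0.201
outer loop
vertex -0.338 0.034 -4.185
vertex 0.151 0.184 -3.656
vertex 0.38 0.061 -4.345
endloop
endfacet
facet normal -0.197 0.585 -0.787
outer loop
vertex -0.338 0.034 -4.185
vertex 0.38 0.061 -4.345
vertex -0.042 -0.469 -4.633
endloop
endfacet
facet normal -0.744 0.144 -0.653
outer loop
vertex -0.338 0.034 -4.185
vertex -0.042 -0.469 -4.633
vertex -0.53 -0.674 -4.122
endloop
endfacet
facet normal -0.196 0.499 0.844
outer loop
vertex 0.151 0.184 -3.656
vertex -0.411 -0.27 -3.518
vertex 0.262 -0.431 -3.267
endloop
endfacet
facet normal -0.858 -0.333 0.392
outer loop
vertex -0.411 -0.27 -3.518
vertex -0.53 -0.674 -4.122
vertex -0.16 -0.961 -3.555
endloop
endfacet
facet normal -0.500 -0.526 -0.688
outer loop
vertex -0.53 -0.674 -4.122
vertex -0.042 -0.469 -4.633
vertex 0.069 -1.084 -4.244
endloop
endfacet
facet normal 0.382 0.187 -0.905
outer loop
vertex -0.042 -0.469 -4.633
vertex 0.38 0.061 -4.345
vertex 0.631 -0.63 -4.382
endloop
endfacet
facet normal 0.570 0.820 0.043
outer loop
vertex 0.38 0.061 -4.345
vertex 0.151 0.184 -3.656
vertex 0.75 -0.226 -3.778
endloop
endfacet
facet normal 0.197 -0.585 0.787
outer loop
vertex 0.558 -0.934 -3.715
vertex 0.262 -0.431 -3.267
vertex -0.16 -0.961 -3.555
endloop
endfacet
facet normal 0.082 -0.976 0.201
outer loop
vertex 0.558 -0.934 -3.715
vertex -0.16 -0.961 -3.555
vertex 0.069 -1.084 -4.244
endloop
endfacet
facet normal 0.556 -0.778 -0.294
outer loop
vertex 0.558 -0.934 -3.715
vertex 0.069 -1.084 -4.244
vertex 0.631 -0.63 -4.382
endloop
endfacet
facet normal 0.965 -0.263 -0.014
outer loop
vertex 0.558 -0.934 -3.715
vertex 0.631 -0.63 -4.382
vertex 0.75 -0.226 -3.778
endloop
endfacet
facet normal 0.744 -0.144 0.653
outer loop
vertex 0.558 -0.934 -3.715
vertex 0.75 -0.226 -3.778
vertex 0.262 -0.431 -3.267
endloop
endfacet
facet normal -0.382 -0.187 0.905
outer loop
vertex -0.16 -0.961 -3.555
vertex 0.262 -0.431 -3.267
vertex -0.411 -0.27 -3.518
endloop
endfacet
facet normal -0.570 -0.820 -0.043
outer loop
vertex 0.069 -1.084 -4.244
vertex -0.16 -0.961 -3.555
vertex -0.53 -0.674 -4.122
endloop
endfacet
facet normal 0.196 -0.499 -0.844
outer loop
vertex 0.631 -0.63 -4.382
vertex 0.069 -1.084 -4.244
vertex -0.042 -0.469 -4.633
endloop
endfacet
facet normal 0.858 0.333 -0.392
outer loop
vertex 0.75 -0.226 -3.778
vertex 0.631 -0.63 -4.382
vertex 0.38 0.061 -4.345
endloop
endfacet
facet normal 0.500 0.526 0.688
outer loop
vertex 0.262 -0.431 -3.267
vertex 0.75 -0.226 -3.778
vertex 0.151 0.184 -3.656
endloop
endfacet
facet normal -0.980 -0.079 -0.183
outer loop
vertex -3.919 -3.861 4.204
vertex -4.048 -2.826 4.445
vertex -3.677 -3.492 2.75
endloop
endfacet
facet normal 0.121 -0.967 -0.225
outer loop
vertex -2.472 -3.394 2.975
vertex -3.919 -3.861 4.204
vertex -3.677 -3.492 2.75
endloop
endfacet
facet normal -0.980 -0.079 -0.183
outer loop
vertex -3.677 -3.492 2.75
vertex -4.048 -2.826 4.445
vertex -3.806 -2.457 2.991
endloop
endfacet
facet normal 0.159 0.243 -0.957
outer loop
vertex -3.806 -2.457 2.991
vertex -2.472 -3.394 2.975
vertex -3.677 -3.492 2.75
endloop
endfacet
facet normal -0.159 -0.243 0.957
outer loop
vertex -3.919 -3.861 4.204
vertex -2.843 -2.728 4.67
vertex -4.048 -2.826 4.445
endloop
endfacet
facet normal 0.121 -0.967 -0.225
outer loop
vertex -2.714 -3.763 4.429
vertex -3.919 -3.861 4.204
vertex -2.472 -3.394 2.975
endloop
endfacet
facet normal -0.159 -0.243 0.957
outer loop
vertex -2.714 -3.763 4.429
vertex -2.843 -2.728 4.67
vertex -3.919 -3.861 4.204
endloop
endfacet
facet normal -0.121 0.967 0.225
outer loop
vertex -4.048 -2.826 4.445
vertex -2.843 -2.728 4.67
vertex -3.806 -2.457 2.991
endloop
endfacet
facet normal 0.159 0.243 -0.957
outer loop
vertex -2.601 -2.359 3.216
vertex -2.472 -3.394 2.975
vertex -3.806 -2.457 2.991
endloop
endfacet
facet normal -0.121 0.967 0.225
outer loop
vertex -3.806 -2.457 2.991
vertex -2.843 -2.728 4.67
vertex -2.601 -2.359 3.216
endloop
endfacet
facet normal 0.980 0.079 0.183
outer loop
vertex -2.601 -2.359 3.216
vertex -2.714 -3.763 4.429
vertex -2.472 -3.394 2.975
endloop
endfacet
facet normal 0.980 0.079 0.183
outer loop
vertex -2.843 -2.728 4.67
vertex -2.714 -3.763 4.429
vertex -2.601 -2.359 3.216
endloop
endfacet
facet normal -0.454 0.401 0.796
outer loop
vertex -2.85 3.457 2.031
vertex -2.361 4.172 1.95
vertex -4.267 4.288 0.805
endloop
endfacet
facet normal -0.562 -0.822 0.092
outer loop
vertex -3.699 3.788 -0.19
vertex -2.85 3.457 2.031
vertex -4.267 4.288 0.805
endloop
endfacet
facet normal -0.454 0.400 0.796
outer loop
vertex -4.267 4.288 0.805
vertex -2.361 4.172 1.95
vertex -3.778 5.003 0.725
endloop
endfacet
facet normal -0.691 0.406 -0.598
outer loop
vertex -3.778 5.003 0.725
vertex -3.699 3.788 -0.19
vertex -4.267 4.288 0.805
endloop
endfacet
facet normal 0.691 -0.405 0.598
outer loop
vertex -2.85 3.457 2.031
vertex -1.793 3.672 0.955
vertex -2.361 4.172 1.95
endloop
endfacet
facet normal -0.562 -0.822 0.092
outer loop
vertex -2.282 2.957 1.035
vertex -2.85 3.457 2.031
vertex -3.699 3.788 -0.19
endloop
endfacet
facet normal 0.691 -0.406 0.598
outer loop
vertex -2.282 2.957 1.035
vertex -1.793 3.672 0.955
vertex -2.85 3.457 2.031
endloop
endfacet
facet normal 0.562 0.822 -0.092
outer loop
vertex -2.361 4.172 1.95
vertex -1.793 3.672 0.955
vertex -3.778 5.003 0.725
endloop
endfacet
facet normal -0.692 0.405 -0.598
outer loop
vertex -3.21 4.503 -0.271
vertex -3.699 3.788 -0.19
vertex -3.778 5.003 0.725
endloop
endfacet
facet normal 0.562 0.822 -0.092
outer loop
vertex -3.778 5.003 0.725
vertex -1.793 3.672 0.955
vertex -3.21 4.503 -0.271
endloop
endfacet
facet normal 0.454 -0.400 -0.796
outer loop
vertex -3.21 4.503 -0.271
vertex -2.282 2.957 1.035
vertex -3.699 3.788 -0.19
endloop
endfacet
facet normal 0.454 -0.400 -0.796
outer loop
vertex -1.793 3.672 0.955
vertex -2.282 2.957 1.035
vertex -3.21 4.503 -0.271
endloop
endfacet

endsolid
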